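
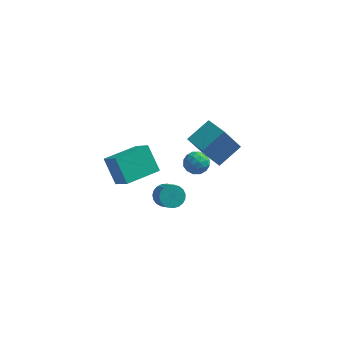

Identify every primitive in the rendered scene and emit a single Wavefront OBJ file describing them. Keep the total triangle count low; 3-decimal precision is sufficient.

v -0.933 -2.4 -1.645
v -0.397 -2.448 -2.076
v 0.11 -3.167 -1.367
v -0.427 -3.12 -0.935
v -0.32 -2.229 -1.909
v 0.187 -2.948 -1.2
v -0.348 -2.039 -1.696
v 0.159 -2.758 -0.987
v -0.478 -1.911 -1.474
v 0.029 -2.63 -0.765
v -0.686 -1.868 -1.281
v -0.18 -2.587 -0.572
v -0.938 -1.917 -1.152
v -0.431 -2.637 -0.443
v -1.188 -2.05 -1.107
v -0.681 -2.769 -0.398
v -1.394 -2.243 -1.156
v -0.888 -2.963 -0.447
v -1.521 -2.464 -1.289
v -1.014 -3.183 -0.58
v -1.546 -2.673 -1.483
v -1.039 -3.392 -0.774
v -1.465 -2.836 -1.706
v -0.959 -3.555 -0.996
v -1.293 -2.923 -1.917
v -0.786 -3.642 -1.208
v -1.058 -2.919 -2.082
v -0.551 -3.638 -1.373
v -0.801 -2.826 -2.171
v -0.294 -3.546 -1.462
v -0.568 -2.66 -2.169
v -0.061 -3.379 -1.46
v 1.511 -0.628 -0.412
v 0.729 -1.14 1.161
v 0.53 0.387 -0.569
v -0.252 -0.126 1.004
v 2.432 0.386 0.376
v 1.65 -0.127 1.949
v 1.451 1.4 0.219
v 0.669 0.888 1.792
v -3.7 -3.929 2.301
v -2.94 -4.675 3.195
v -2.371 -2.571 2.304
v -1.611 -3.317 3.197
v -2.969 -4.643 1.083
v -2.209 -5.389 1.976
v -1.64 -3.285 1.085
v -0.88 -4.031 1.979
v -0.39 3.086 -3.596
v 0.201 2.95 -3.127
v -0.641 1.87 -3.633
v -0.05 1.734 -3.164
v -0.673 2.097 -2.901
v -0.517 2.848 -2.877
v 0.077 1.972 -3.883
v 0.233 2.723 -3.859
v 0.491 2.261 -3.304
v 0.027 2.338 -2.697
v -0.467 2.482 -4.063
v -0.931 2.559 -3.456
v -0.072 3.125 -3.358
v -0.368 1.695 -3.402
v -0.734 1.909 -3.247
v -0.386 1.828 -2.971
v -0.495 3.065 -3.212
v -0.147 2.985 -2.936
v -0.661 2.483 -2.803
v -0.293 1.835 -3.824
v 0.055 1.755 -3.548
v -0.054 2.992 -3.789
v 0.294 2.911 -3.513
v 0.221 2.337 -3.957
v 0.445 2.639 -3.186
v 0.298 1.925 -3.208
v 0.372 2.065 -3.631
v 0.464 2.506 -3.617
v 0.173 2.685 -2.83
v 0.025 1.97 -2.851
v -0.341 2.184 -2.697
v -0.25 2.625 -2.683
v 0.343 2.28 -2.934
v -0.465 2.85 -3.909
v -0.613 2.135 -3.93
v -0.19 2.195 -4.077
v -0.099 2.636 -4.063
v -0.738 2.895 -3.552
v -0.885 2.181 -3.574
v -0.904 2.314 -3.143
v -0.812 2.755 -3.129
v -0.783 2.54 -3.826
f 2 1 5
f 2 5 3
f 3 5 6
f 3 6 4
f 5 1 7
f 5 7 6
f 6 7 8
f 6 8 4
f 7 1 9
f 7 9 8
f 8 9 10
f 8 10 4
f 9 1 11
f 9 11 10
f 10 11 12
f 10 12 4
f 11 1 13
f 11 13 12
f 12 13 14
f 12 14 4
f 13 1 15
f 13 15 14
f 14 15 16
f 14 16 4
f 15 1 17
f 15 17 16
f 16 17 18
f 16 18 4
f 17 1 19
f 17 19 18
f 18 19 20
f 18 20 4
f 19 1 21
f 19 21 20
f 20 21 22
f 20 22 4
f 21 1 23
f 21 23 22
f 22 23 24
f 22 24 4
f 23 1 25
f 23 25 24
f 24 25 26
f 24 26 4
f 25 1 27
f 25 27 26
f 26 27 28
f 26 28 4
f 27 1 29
f 27 29 28
f 28 29 30
f 28 30 4
f 29 1 31
f 29 31 30
f 30 31 32
f 30 32 4
f 31 1 2
f 31 2 32
f 32 2 3
f 32 3 4
f 34 36 33
f 37 34 33
f 33 36 35
f 35 37 33
f 34 40 36
f 38 34 37
f 38 40 34
f 36 40 35
f 39 37 35
f 35 40 39
f 39 38 37
f 40 38 39
f 42 44 41
f 45 42 41
f 41 44 43
f 43 45 41
f 42 48 44
f 46 42 45
f 46 48 42
f 44 48 43
f 47 45 43
f 43 48 47
f 47 46 45
f 48 46 47
f 49 86 65
f 86 60 89
f 65 89 54
f 86 89 65
f 49 65 61
f 65 54 66
f 61 66 50
f 65 66 61
f 49 61 70
f 61 50 71
f 70 71 56
f 61 71 70
f 49 70 82
f 70 56 85
f 82 85 59
f 70 85 82
f 49 82 86
f 82 59 90
f 86 90 60
f 82 90 86
f 50 66 77
f 66 54 80
f 77 80 58
f 66 80 77
f 54 89 67
f 89 60 88
f 67 88 53
f 89 88 67
f 60 90 87
f 90 59 83
f 87 83 51
f 90 83 87
f 59 85 84
f 85 56 72
f 84 72 55
f 85 72 84
f 56 71 76
f 71 50 73
f 76 73 57
f 71 73 76
f 52 78 64
f 78 58 79
f 64 79 53
f 78 79 64
f 52 64 62
f 64 53 63
f 62 63 51
f 64 63 62
f 52 62 69
f 62 51 68
f 69 68 55
f 62 68 69
f 52 69 74
f 69 55 75
f 74 75 57
f 69 75 74
f 52 74 78
f 74 57 81
f 78 81 58
f 74 81 78
f 53 79 67
f 79 58 80
f 67 80 54
f 79 80 67
f 51 63 87
f 63 53 88
f 87 88 60
f 63 88 87
f 55 68 84
f 68 51 83
f 84 83 59
f 68 83 84
f 57 75 76
f 75 55 72
f 76 72 56
f 75 72 76
f 58 81 77
f 81 57 73
f 77 73 50
f 81 73 77



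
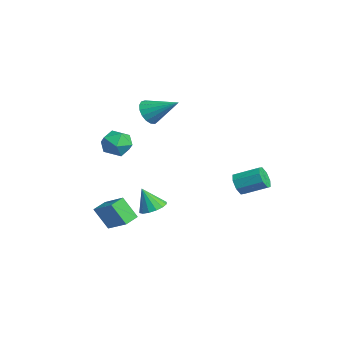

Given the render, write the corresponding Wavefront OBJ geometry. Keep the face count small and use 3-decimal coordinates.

v -3.915 -0.914 2.801
v -3.442 -1.621 3.246
v -2.725 0.574 3.899
v -3.192 -1.542 2.868
v -3.108 -1.32 2.475
v -3.209 -1.004 2.157
v -3.471 -0.668 1.986
v -3.836 -0.388 2.002
v -4.218 -0.229 2.2
v -4.531 -0.227 2.537
v -4.703 -0.382 2.933
v -4.695 -0.659 3.3
v -4.508 -0.995 3.552
v -4.185 -1.312 3.632
v -3.8 -1.538 3.521
v -1.285 -2.796 2.206
v -0.28 -2.894 1.846
v -1.62 -4.426 1.714
v -0.615 -4.524 1.354
v -0.803 -4.451 2.407
v -0.596 -3.443 2.712
v -1.304 -3.877 0.848
v -1.097 -2.869 1.153
v -0.291 -3.562 1.007
v 0.019 -3.917 1.971
v -1.919 -3.403 1.589
v -1.609 -3.758 2.553
v -1.273 -5.02 -3.612
v 0.101 -4.277 -2.697
v -1.867 -4.18 -3.404
v -0.493 -3.437 -2.489
v -0.727 -4.283 -5.031
v 0.647 -3.54 -4.116
v -1.321 -3.443 -4.823
v 0.053 -2.7 -3.908
v 1.49 2.962 -1.324
v 2.122 2.917 -1.844
v 2.803 4.292 -1.137
v 2.17 4.338 -0.616
v 1.651 3.265 -2.068
v 2.332 4.641 -1.361
v 1.085 3.436 -1.857
v 1.766 4.812 -1.15
v 0.757 3.33 -1.333
v 1.437 4.705 -0.626
v 0.857 3.008 -0.803
v 1.538 4.383 -0.096
v 1.328 2.659 -0.579
v 2.009 4.035 0.128
v 1.894 2.488 -0.79
v 2.575 3.864 -0.083
v 2.223 2.595 -1.314
v 2.903 3.97 -0.607
v 0.068 -1.778 -3.257
v 0.843 -2.216 -3.253
v -0.268 -2.362 -1.783
v 0.938 -1.804 -3.068
v 0.799 -1.386 -2.934
v 0.465 -1.073 -2.886
v 0.024 -0.948 -2.938
v -0.405 -1.046 -3.075
v -0.707 -1.34 -3.26
v -0.801 -1.752 -3.445
v -0.663 -2.17 -3.579
v -0.328 -2.484 -3.627
v 0.112 -2.608 -3.575
v 0.541 -2.51 -3.439
f 2 1 4
f 2 4 3
f 4 1 5
f 4 5 3
f 5 1 6
f 5 6 3
f 6 1 7
f 6 7 3
f 7 1 8
f 7 8 3
f 8 1 9
f 8 9 3
f 9 1 10
f 9 10 3
f 10 1 11
f 10 11 3
f 11 1 12
f 11 12 3
f 12 1 13
f 12 13 3
f 13 1 14
f 13 14 3
f 14 1 15
f 14 15 3
f 15 1 2
f 15 2 3
f 16 27 21
f 16 21 17
f 16 17 23
f 16 23 26
f 16 26 27
f 17 21 25
f 21 27 20
f 27 26 18
f 26 23 22
f 23 17 24
f 19 25 20
f 19 20 18
f 19 18 22
f 19 22 24
f 19 24 25
f 20 25 21
f 18 20 27
f 22 18 26
f 24 22 23
f 25 24 17
f 29 31 28
f 32 29 28
f 28 31 30
f 30 32 28
f 29 35 31
f 33 29 32
f 33 35 29
f 31 35 30
f 34 32 30
f 30 35 34
f 34 33 32
f 35 33 34
f 37 36 40
f 37 40 38
f 38 40 41
f 38 41 39
f 40 36 42
f 40 42 41
f 41 42 43
f 41 43 39
f 42 36 44
f 42 44 43
f 43 44 45
f 43 45 39
f 44 36 46
f 44 46 45
f 45 46 47
f 45 47 39
f 46 36 48
f 46 48 47
f 47 48 49
f 47 49 39
f 48 36 50
f 48 50 49
f 49 50 51
f 49 51 39
f 50 36 52
f 50 52 51
f 51 52 53
f 51 53 39
f 52 36 37
f 52 37 53
f 53 37 38
f 53 38 39
f 55 54 57
f 55 57 56
f 57 54 58
f 57 58 56
f 58 54 59
f 58 59 56
f 59 54 60
f 59 60 56
f 60 54 61
f 60 61 56
f 61 54 62
f 61 62 56
f 62 54 63
f 62 63 56
f 63 54 64
f 63 64 56
f 64 54 65
f 64 65 56
f 65 54 66
f 65 66 56
f 66 54 67
f 66 67 56
f 67 54 55
f 67 55 56



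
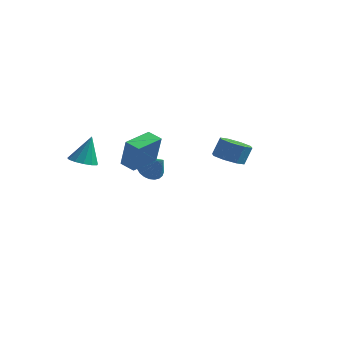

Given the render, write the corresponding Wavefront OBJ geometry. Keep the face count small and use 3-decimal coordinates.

v 3.415 -0.129 2.106
v 4.105 -0.589 2.136
v 4.315 -0.212 3.104
v 3.625 0.249 3.074
v 4.208 -0.013 1.889
v 4.418 0.364 2.857
v 3.846 0.495 1.769
v 4.056 0.873 2.737
v 3.232 0.638 1.847
v 3.442 1.016 2.815
v 2.725 0.332 2.076
v 2.935 0.709 3.044
v 2.622 -0.244 2.323
v 2.832 0.133 3.291
v 2.984 -0.753 2.443
v 3.194 -0.375 3.411
v 3.598 -0.896 2.365
v 3.808 -0.518 3.333
v -2.723 -3.148 1.722
v -2.273 -3.734 1.854
v -2.517 -2.652 3.218
v -2.025 -3.421 1.716
v -1.998 -3.022 1.58
v -2.202 -2.663 1.489
v -2.571 -2.458 1.472
v -2.989 -2.472 1.534
v -3.322 -2.701 1.656
v -3.466 -3.072 1.799
v -3.373 -3.467 1.918
v -3.075 -3.761 1.974
v -2.665 -3.86 1.95
v -3.286 1.001 0.027
v -2.788 0.701 1.689
v -2.992 2.652 0.238
v -2.494 2.352 1.899
v -2.466 0.888 -0.239
v -1.968 0.588 1.422
v -2.172 2.539 -0.029
v -1.674 2.239 1.633
v -3.042 3.368 -1.086
v -2.589 3.058 -1.668
v -2.098 3.112 -0.214
v -2.5 3.357 -1.675
v -2.494 3.658 -1.593
v -2.572 3.915 -1.433
v -2.721 4.089 -1.221
v -2.919 4.153 -0.988
v -3.135 4.097 -0.77
v -3.337 3.931 -0.6
v -3.495 3.679 -0.504
v -3.583 3.38 -0.497
v -3.589 3.079 -0.579
v -3.511 2.822 -0.739
v -3.362 2.648 -0.951
v -3.165 2.584 -1.184
v -2.948 2.639 -1.402
v -2.746 2.806 -1.572
f 2 1 5
f 2 5 3
f 3 5 6
f 3 6 4
f 5 1 7
f 5 7 6
f 6 7 8
f 6 8 4
f 7 1 9
f 7 9 8
f 8 9 10
f 8 10 4
f 9 1 11
f 9 11 10
f 10 11 12
f 10 12 4
f 11 1 13
f 11 13 12
f 12 13 14
f 12 14 4
f 13 1 15
f 13 15 14
f 14 15 16
f 14 16 4
f 15 1 17
f 15 17 16
f 16 17 18
f 16 18 4
f 17 1 2
f 17 2 18
f 18 2 3
f 18 3 4
f 20 19 22
f 20 22 21
f 22 19 23
f 22 23 21
f 23 19 24
f 23 24 21
f 24 19 25
f 24 25 21
f 25 19 26
f 25 26 21
f 26 19 27
f 26 27 21
f 27 19 28
f 27 28 21
f 28 19 29
f 28 29 21
f 29 19 30
f 29 30 21
f 30 19 31
f 30 31 21
f 31 19 20
f 31 20 21
f 33 35 32
f 36 33 32
f 32 35 34
f 34 36 32
f 33 39 35
f 37 33 36
f 37 39 33
f 35 39 34
f 38 36 34
f 34 39 38
f 38 37 36
f 39 37 38
f 41 40 43
f 41 43 42
f 43 40 44
f 43 44 42
f 44 40 45
f 44 45 42
f 45 40 46
f 45 46 42
f 46 40 47
f 46 47 42
f 47 40 48
f 47 48 42
f 48 40 49
f 48 49 42
f 49 40 50
f 49 50 42
f 50 40 51
f 50 51 42
f 51 40 52
f 51 52 42
f 52 40 53
f 52 53 42
f 53 40 54
f 53 54 42
f 54 40 55
f 54 55 42
f 55 40 56
f 55 56 42
f 56 40 57
f 56 57 42
f 57 40 41
f 57 41 42



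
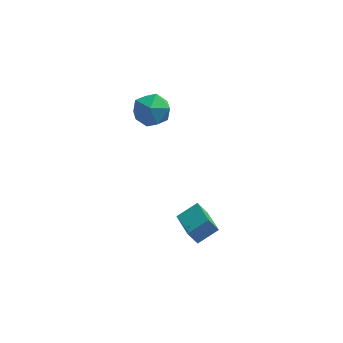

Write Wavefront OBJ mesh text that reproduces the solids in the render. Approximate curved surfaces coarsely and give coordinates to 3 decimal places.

v -0.237 3.834 4.785
v 0.546 3.038 4.197
v -1.546 3.702 3.223
v -0.763 2.906 2.635
v -1.366 2.54 3.682
v -0.557 2.622 4.646
v -0.443 4.118 2.774
v 0.366 4.2 3.738
v 0.418 3.214 2.953
v -0.152 2.238 3.515
v -0.848 4.502 3.905
v -1.418 3.526 4.467
v 1.614 -1.097 -3.43
v 2.801 -0.528 -2.711
v 0.961 0.707 -3.778
v 2.149 1.276 -3.059
v 2.191 -1.076 -4.401
v 3.379 -0.507 -3.682
v 1.539 0.728 -4.749
v 2.726 1.297 -4.03
f 1 12 6
f 1 6 2
f 1 2 8
f 1 8 11
f 1 11 12
f 2 6 10
f 6 12 5
f 12 11 3
f 11 8 7
f 8 2 9
f 4 10 5
f 4 5 3
f 4 3 7
f 4 7 9
f 4 9 10
f 5 10 6
f 3 5 12
f 7 3 11
f 9 7 8
f 10 9 2
f 14 16 13
f 17 14 13
f 13 16 15
f 15 17 13
f 14 20 16
f 18 14 17
f 18 20 14
f 16 20 15
f 19 17 15
f 15 20 19
f 19 18 17
f 20 18 19



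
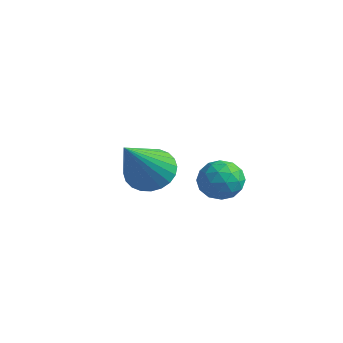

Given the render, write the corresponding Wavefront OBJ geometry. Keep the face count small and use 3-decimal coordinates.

v 3.545 4.386 -1.957
v 3.912 3.927 -2.383
v 2.588 3.713 -2.057
v 2.955 3.254 -2.483
v 3.12 3.306 -1.778
v 3.712 3.722 -1.717
v 2.788 3.918 -2.723
v 3.38 4.334 -2.662
v 3.444 3.638 -2.857
v 3.649 3.26 -2.272
v 2.851 4.38 -2.168
v 3.056 4.002 -1.583
v 3.812 4.216 -2.161
v 2.688 3.424 -2.279
v 2.785 3.455 -1.864
v 3 3.185 -2.115
v 3.695 4.095 -1.77
v 3.91 3.825 -2.02
v 3.445 3.46 -1.664
v 2.59 3.815 -2.42
v 2.805 3.545 -2.67
v 3.5 4.455 -2.325
v 3.715 4.185 -2.576
v 3.055 4.18 -2.776
v 3.753 3.776 -2.69
v 3.191 3.38 -2.749
v 3.093 3.77 -2.89
v 3.44 4.015 -2.854
v 3.874 3.554 -2.347
v 3.312 3.158 -2.405
v 3.409 3.189 -1.991
v 3.756 3.433 -1.955
v 3.599 3.384 -2.625
v 3.188 4.482 -2.035
v 2.626 4.086 -2.093
v 2.744 4.207 -2.485
v 3.091 4.451 -2.449
v 3.309 4.26 -1.691
v 2.747 3.864 -1.75
v 3.06 3.625 -1.586
v 3.407 3.87 -1.55
v 2.901 4.256 -1.815
v 2.869 1.344 -0.87
v 3.498 1.106 -1.225
v 3.251 -0.064 0.75
v 3.605 1.327 -1.058
v 3.601 1.55 -0.863
v 3.485 1.742 -0.669
v 3.275 1.873 -0.506
v 3.004 1.924 -0.397
v 2.712 1.887 -0.361
v 2.444 1.766 -0.402
v 2.241 1.582 -0.515
v 2.133 1.362 -0.681
v 2.138 1.138 -0.876
v 2.253 0.946 -1.071
v 2.463 0.815 -1.234
v 2.734 0.764 -1.342
v 3.026 0.802 -1.378
v 3.294 0.922 -1.337
f 1 38 17
f 38 12 41
f 17 41 6
f 38 41 17
f 1 17 13
f 17 6 18
f 13 18 2
f 17 18 13
f 1 13 22
f 13 2 23
f 22 23 8
f 13 23 22
f 1 22 34
f 22 8 37
f 34 37 11
f 22 37 34
f 1 34 38
f 34 11 42
f 38 42 12
f 34 42 38
f 2 18 29
f 18 6 32
f 29 32 10
f 18 32 29
f 6 41 19
f 41 12 40
f 19 40 5
f 41 40 19
f 12 42 39
f 42 11 35
f 39 35 3
f 42 35 39
f 11 37 36
f 37 8 24
f 36 24 7
f 37 24 36
f 8 23 28
f 23 2 25
f 28 25 9
f 23 25 28
f 4 30 16
f 30 10 31
f 16 31 5
f 30 31 16
f 4 16 14
f 16 5 15
f 14 15 3
f 16 15 14
f 4 14 21
f 14 3 20
f 21 20 7
f 14 20 21
f 4 21 26
f 21 7 27
f 26 27 9
f 21 27 26
f 4 26 30
f 26 9 33
f 30 33 10
f 26 33 30
f 5 31 19
f 31 10 32
f 19 32 6
f 31 32 19
f 3 15 39
f 15 5 40
f 39 40 12
f 15 40 39
f 7 20 36
f 20 3 35
f 36 35 11
f 20 35 36
f 9 27 28
f 27 7 24
f 28 24 8
f 27 24 28
f 10 33 29
f 33 9 25
f 29 25 2
f 33 25 29
f 44 43 46
f 44 46 45
f 46 43 47
f 46 47 45
f 47 43 48
f 47 48 45
f 48 43 49
f 48 49 45
f 49 43 50
f 49 50 45
f 50 43 51
f 50 51 45
f 51 43 52
f 51 52 45
f 52 43 53
f 52 53 45
f 53 43 54
f 53 54 45
f 54 43 55
f 54 55 45
f 55 43 56
f 55 56 45
f 56 43 57
f 56 57 45
f 57 43 58
f 57 58 45
f 58 43 59
f 58 59 45
f 59 43 60
f 59 60 45
f 60 43 44
f 60 44 45



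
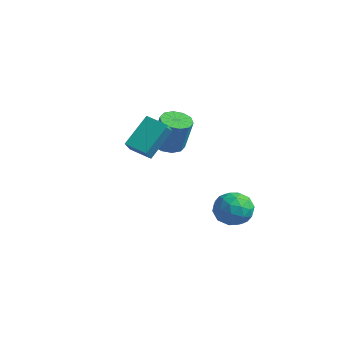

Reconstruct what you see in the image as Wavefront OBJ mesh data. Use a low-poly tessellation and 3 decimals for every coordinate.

v 3.489 2.481 -3.053
v 4.642 2.158 -3.108
v 3.258 1.382 -1.472
v 4.411 1.059 -1.527
v 4.117 2.186 -1.242
v 4.26 2.865 -2.219
v 3.64 0.675 -2.361
v 3.783 1.354 -3.338
v 4.736 1.042 -2.68
v 5.03 1.976 -1.989
v 2.87 1.564 -2.591
v 3.164 2.498 -1.9
v 4.086 2.416 -3.22
v 3.814 1.124 -1.36
v 3.641 1.787 -1.193
v 4.319 1.597 -1.225
v 3.861 2.831 -2.697
v 4.539 2.641 -2.729
v 4.23 2.658 -1.632
v 3.361 0.899 -1.851
v 4.039 0.709 -1.883
v 3.581 1.943 -3.355
v 4.259 1.753 -3.387
v 3.67 0.882 -2.948
v 4.819 1.57 -3
v 4.682 0.924 -2.071
v 4.23 0.699 -2.561
v 4.314 1.098 -3.136
v 4.992 2.119 -2.594
v 4.856 1.473 -1.664
v 4.683 2.135 -1.497
v 4.767 2.534 -2.071
v 5.047 1.463 -2.342
v 3.044 2.067 -2.916
v 2.908 1.421 -1.986
v 3.133 1.006 -2.509
v 3.217 1.405 -3.083
v 3.218 2.616 -2.509
v 3.081 1.97 -1.58
v 3.586 2.442 -1.444
v 3.67 2.841 -2.019
v 2.853 2.077 -2.238
v 0.013 0.65 1.544
v 0.878 0.78 1.26
v 1.552 0.78 3.312
v 0.687 0.65 3.596
v 0.641 1.29 1.338
v 1.314 1.291 3.39
v 0.163 1.556 1.494
v 0.837 1.557 3.547
v -0.372 1.476 1.67
v 0.302 1.476 3.722
v -0.76 1.08 1.797
v -0.086 1.081 3.85
v -0.852 0.52 1.828
v -0.178 0.52 3.88
v -0.614 0.009 1.75
v 0.059 0.01 3.802
v -0.137 -0.257 1.593
v 0.537 -0.256 3.646
v 0.398 -0.176 1.418
v 1.072 -0.176 3.47
v 0.786 0.219 1.29
v 1.46 0.22 3.343
v 2.128 -4.193 3.917
v 2.082 -2.677 5.426
v 1.41 -3.251 2.949
v 1.365 -1.735 4.458
v 3.275 -3.745 3.502
v 3.23 -2.229 5.011
v 2.558 -2.803 2.534
v 2.512 -1.287 4.043
f 1 38 17
f 38 12 41
f 17 41 6
f 38 41 17
f 1 17 13
f 17 6 18
f 13 18 2
f 17 18 13
f 1 13 22
f 13 2 23
f 22 23 8
f 13 23 22
f 1 22 34
f 22 8 37
f 34 37 11
f 22 37 34
f 1 34 38
f 34 11 42
f 38 42 12
f 34 42 38
f 2 18 29
f 18 6 32
f 29 32 10
f 18 32 29
f 6 41 19
f 41 12 40
f 19 40 5
f 41 40 19
f 12 42 39
f 42 11 35
f 39 35 3
f 42 35 39
f 11 37 36
f 37 8 24
f 36 24 7
f 37 24 36
f 8 23 28
f 23 2 25
f 28 25 9
f 23 25 28
f 4 30 16
f 30 10 31
f 16 31 5
f 30 31 16
f 4 16 14
f 16 5 15
f 14 15 3
f 16 15 14
f 4 14 21
f 14 3 20
f 21 20 7
f 14 20 21
f 4 21 26
f 21 7 27
f 26 27 9
f 21 27 26
f 4 26 30
f 26 9 33
f 30 33 10
f 26 33 30
f 5 31 19
f 31 10 32
f 19 32 6
f 31 32 19
f 3 15 39
f 15 5 40
f 39 40 12
f 15 40 39
f 7 20 36
f 20 3 35
f 36 35 11
f 20 35 36
f 9 27 28
f 27 7 24
f 28 24 8
f 27 24 28
f 10 33 29
f 33 9 25
f 29 25 2
f 33 25 29
f 44 43 47
f 44 47 45
f 45 47 48
f 45 48 46
f 47 43 49
f 47 49 48
f 48 49 50
f 48 50 46
f 49 43 51
f 49 51 50
f 50 51 52
f 50 52 46
f 51 43 53
f 51 53 52
f 52 53 54
f 52 54 46
f 53 43 55
f 53 55 54
f 54 55 56
f 54 56 46
f 55 43 57
f 55 57 56
f 56 57 58
f 56 58 46
f 57 43 59
f 57 59 58
f 58 59 60
f 58 60 46
f 59 43 61
f 59 61 60
f 60 61 62
f 60 62 46
f 61 43 63
f 61 63 62
f 62 63 64
f 62 64 46
f 63 43 44
f 63 44 64
f 64 44 45
f 64 45 46
f 66 68 65
f 69 66 65
f 65 68 67
f 67 69 65
f 66 72 68
f 70 66 69
f 70 72 66
f 68 72 67
f 71 69 67
f 67 72 71
f 71 70 69
f 72 70 71



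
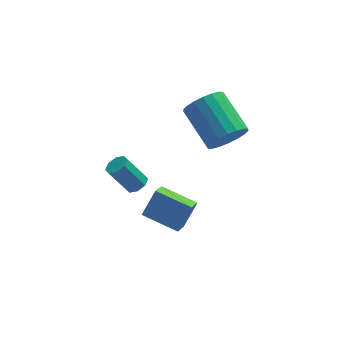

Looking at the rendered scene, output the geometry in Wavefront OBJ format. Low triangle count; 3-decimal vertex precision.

v 1.57 -1.009 2.791
v 2.041 -0.423 2.194
v 1.241 1.256 3.212
v 0.77 0.669 3.809
v 1.667 -0.481 1.996
v 0.867 1.198 3.013
v 1.274 -0.643 1.955
v 0.474 1.036 2.972
v 0.939 -0.878 2.079
v 0.14 0.801 3.097
v 0.73 -1.139 2.345
v -0.07 0.54 3.363
v 0.687 -1.374 2.699
v -0.113 0.305 3.717
v 0.818 -1.537 3.071
v 0.019 0.142 4.089
v 1.099 -1.596 3.388
v 0.299 0.083 4.406
v 1.473 -1.538 3.587
v 0.673 0.141 4.604
v 1.866 -1.376 3.628
v 1.066 0.303 4.645
v 2.2 -1.141 3.503
v 1.401 0.538 4.521
v 2.41 -0.88 3.237
v 1.61 0.799 4.255
v 2.453 -0.645 2.883
v 1.653 1.034 3.901
v 2.321 -0.482 2.511
v 1.522 1.197 3.529
v -2.37 -2.842 2.014
v -2.03 -2.477 2.195
v -2.831 -2.333 3.407
v -3.17 -2.698 3.226
v -2.331 -2.315 1.976
v -3.132 -2.171 3.189
v -2.655 -2.461 1.78
v -3.456 -2.317 2.993
v -2.811 -2.831 1.721
v -3.612 -2.687 2.933
v -2.709 -3.207 1.833
v -3.51 -3.063 3.045
v -2.408 -3.369 2.051
v -3.209 -3.225 3.264
v -2.084 -3.223 2.247
v -2.885 -3.079 3.46
v -1.928 -2.853 2.307
v -2.729 -2.709 3.519
v -1.741 -0.86 -1.821
v -2.08 -1.628 -1.336
v -1.117 -0.424 -0.694
v -1.456 -1.192 -0.209
v -0.344 -1.748 -2.251
v -0.683 -2.516 -1.766
v 0.28 -1.312 -1.124
v -0.059 -2.08 -0.639
f 2 1 5
f 2 5 3
f 3 5 6
f 3 6 4
f 5 1 7
f 5 7 6
f 6 7 8
f 6 8 4
f 7 1 9
f 7 9 8
f 8 9 10
f 8 10 4
f 9 1 11
f 9 11 10
f 10 11 12
f 10 12 4
f 11 1 13
f 11 13 12
f 12 13 14
f 12 14 4
f 13 1 15
f 13 15 14
f 14 15 16
f 14 16 4
f 15 1 17
f 15 17 16
f 16 17 18
f 16 18 4
f 17 1 19
f 17 19 18
f 18 19 20
f 18 20 4
f 19 1 21
f 19 21 20
f 20 21 22
f 20 22 4
f 21 1 23
f 21 23 22
f 22 23 24
f 22 24 4
f 23 1 25
f 23 25 24
f 24 25 26
f 24 26 4
f 25 1 27
f 25 27 26
f 26 27 28
f 26 28 4
f 27 1 29
f 27 29 28
f 28 29 30
f 28 30 4
f 29 1 2
f 29 2 30
f 30 2 3
f 30 3 4
f 32 31 35
f 32 35 33
f 33 35 36
f 33 36 34
f 35 31 37
f 35 37 36
f 36 37 38
f 36 38 34
f 37 31 39
f 37 39 38
f 38 39 40
f 38 40 34
f 39 31 41
f 39 41 40
f 40 41 42
f 40 42 34
f 41 31 43
f 41 43 42
f 42 43 44
f 42 44 34
f 43 31 45
f 43 45 44
f 44 45 46
f 44 46 34
f 45 31 47
f 45 47 46
f 46 47 48
f 46 48 34
f 47 31 32
f 47 32 48
f 48 32 33
f 48 33 34
f 50 52 49
f 53 50 49
f 49 52 51
f 51 53 49
f 50 56 52
f 54 50 53
f 54 56 50
f 52 56 51
f 55 53 51
f 51 56 55
f 55 54 53
f 56 54 55



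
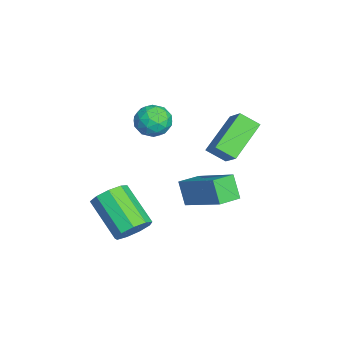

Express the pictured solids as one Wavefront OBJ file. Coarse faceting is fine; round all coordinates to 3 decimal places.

v -1.236 1.949 1.511
v -0.034 3.181 2.469
v -1.868 2.671 1.374
v -0.666 3.904 2.332
v -0.754 2.196 0.588
v 0.448 3.429 1.546
v -1.386 2.919 0.451
v -0.184 4.151 1.409
v 1.389 0.436 0.809
v 1.957 0.041 1.1
v 0.778 -0.871 2.162
v 0.211 -0.476 1.871
v 1.878 0.466 1.377
v 0.7 -0.447 2.439
v 1.571 0.876 1.389
v 0.392 -0.036 2.45
v 1.179 1.081 1.129
v -0 0.169 2.191
v 0.885 0.984 0.72
v -0.294 0.072 1.781
v 0.827 0.631 0.352
v -0.351 -0.282 1.414
v 1.033 0.186 0.198
v -0.146 -0.726 1.26
v 1.405 -0.141 0.33
v 0.226 -1.053 1.392
v 1.77 -0.198 0.686
v 0.591 -1.111 1.748
v -2.398 4.506 3.655
v -2.521 3.781 4.156
v -1.627 4.852 4.343
v -1.749 4.127 4.844
v -1.151 3.633 2.696
v -1.273 2.908 3.197
v -0.379 3.979 3.384
v -0.502 3.254 3.885
v -3.326 1.684 3.362
v -2.959 1.262 2.837
v -3.321 0.718 4.143
v -2.954 0.296 3.618
v -2.593 0.88 3.961
v -2.597 1.477 3.479
v -3.683 0.503 3.501
v -3.687 1.1 3.019
v -3.179 0.532 2.923
v -2.506 0.765 3.208
v -3.774 1.215 3.772
v -3.101 1.448 4.057
v -3.143 1.558 3.031
v -3.137 0.422 3.949
v -2.925 0.766 4.151
v -2.709 0.518 3.842
v -2.93 1.684 3.408
v -2.714 1.436 3.1
v -2.499 1.212 3.761
v -3.566 0.544 3.88
v -3.35 0.296 3.572
v -3.571 1.462 3.138
v -3.355 1.214 2.829
v -3.781 0.768 3.219
v -3.056 0.88 2.773
v -3.053 0.313 3.232
v -3.482 0.434 3.163
v -3.484 0.785 2.88
v -2.66 1.018 2.94
v -2.657 0.45 3.399
v -2.446 0.793 3.601
v -2.448 1.144 3.318
v -2.79 0.588 2.991
v -3.623 1.53 3.581
v -3.62 0.962 4.04
v -3.832 0.836 3.662
v -3.834 1.187 3.379
v -3.227 1.667 3.748
v -3.224 1.1 4.207
v -2.796 1.195 4.1
v -2.798 1.546 3.817
v -3.49 1.392 3.989
f 2 4 1
f 5 2 1
f 1 4 3
f 3 5 1
f 2 8 4
f 6 2 5
f 6 8 2
f 4 8 3
f 7 5 3
f 3 8 7
f 7 6 5
f 8 6 7
f 10 9 13
f 10 13 11
f 11 13 14
f 11 14 12
f 13 9 15
f 13 15 14
f 14 15 16
f 14 16 12
f 15 9 17
f 15 17 16
f 16 17 18
f 16 18 12
f 17 9 19
f 17 19 18
f 18 19 20
f 18 20 12
f 19 9 21
f 19 21 20
f 20 21 22
f 20 22 12
f 21 9 23
f 21 23 22
f 22 23 24
f 22 24 12
f 23 9 25
f 23 25 24
f 24 25 26
f 24 26 12
f 25 9 27
f 25 27 26
f 26 27 28
f 26 28 12
f 27 9 10
f 27 10 28
f 28 10 11
f 28 11 12
f 30 32 29
f 33 30 29
f 29 32 31
f 31 33 29
f 30 36 32
f 34 30 33
f 34 36 30
f 32 36 31
f 35 33 31
f 31 36 35
f 35 34 33
f 36 34 35
f 37 74 53
f 74 48 77
f 53 77 42
f 74 77 53
f 37 53 49
f 53 42 54
f 49 54 38
f 53 54 49
f 37 49 58
f 49 38 59
f 58 59 44
f 49 59 58
f 37 58 70
f 58 44 73
f 70 73 47
f 58 73 70
f 37 70 74
f 70 47 78
f 74 78 48
f 70 78 74
f 38 54 65
f 54 42 68
f 65 68 46
f 54 68 65
f 42 77 55
f 77 48 76
f 55 76 41
f 77 76 55
f 48 78 75
f 78 47 71
f 75 71 39
f 78 71 75
f 47 73 72
f 73 44 60
f 72 60 43
f 73 60 72
f 44 59 64
f 59 38 61
f 64 61 45
f 59 61 64
f 40 66 52
f 66 46 67
f 52 67 41
f 66 67 52
f 40 52 50
f 52 41 51
f 50 51 39
f 52 51 50
f 40 50 57
f 50 39 56
f 57 56 43
f 50 56 57
f 40 57 62
f 57 43 63
f 62 63 45
f 57 63 62
f 40 62 66
f 62 45 69
f 66 69 46
f 62 69 66
f 41 67 55
f 67 46 68
f 55 68 42
f 67 68 55
f 39 51 75
f 51 41 76
f 75 76 48
f 51 76 75
f 43 56 72
f 56 39 71
f 72 71 47
f 56 71 72
f 45 63 64
f 63 43 60
f 64 60 44
f 63 60 64
f 46 69 65
f 69 45 61
f 65 61 38
f 69 61 65



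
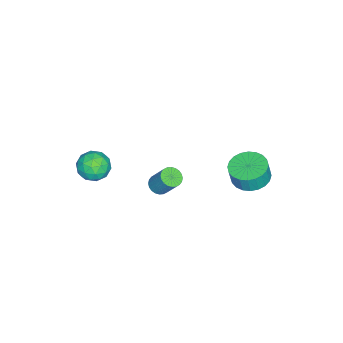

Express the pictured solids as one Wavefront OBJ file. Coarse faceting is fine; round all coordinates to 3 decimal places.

v -2.787 3.225 -0.268
v -1.966 3.939 -0.329
v -1.772 3.809 0.767
v -2.593 3.095 0.828
v -2.293 4.196 -0.24
v -2.099 4.066 0.855
v -2.696 4.305 -0.156
v -2.501 4.175 0.94
v -3.112 4.25 -0.088
v -2.917 4.12 1.007
v -3.479 4.039 -0.048
v -3.284 3.908 1.047
v -3.74 3.703 -0.042
v -3.546 3.573 1.054
v -3.857 3.295 -0.069
v -3.662 3.165 1.026
v -3.81 2.876 -0.127
v -3.616 2.746 0.968
v -3.608 2.511 -0.207
v -3.414 2.381 0.889
v -3.281 2.254 -0.295
v -3.087 2.124 0.8
v -2.879 2.145 -0.38
v -2.684 2.015 0.716
v -2.463 2.2 -0.447
v -2.268 2.07 0.648
v -2.096 2.412 -0.487
v -1.901 2.281 0.608
v -1.834 2.747 -0.494
v -1.64 2.617 0.602
v -1.718 3.155 -0.466
v -1.523 3.025 0.629
v -1.764 3.574 -0.408
v -1.57 3.444 0.687
v 0.692 -0.599 0.961
v 1.294 -0.579 0.813
v 1.589 0.24 2.132
v 0.988 0.219 2.279
v 1.213 -0.378 0.707
v 1.508 0.441 2.025
v 1.052 -0.21 0.639
v 1.347 0.609 1.957
v 0.836 -0.102 0.62
v 1.132 0.717 1.938
v 0.599 -0.07 0.653
v 0.894 0.749 1.971
v 0.376 -0.118 0.732
v 0.671 0.701 2.051
v 0.201 -0.239 0.847
v 0.496 0.58 2.166
v 0.101 -0.416 0.979
v 0.396 0.403 2.298
v 0.091 -0.62 1.108
v 0.386 0.199 2.427
v 0.172 -0.821 1.215
v 0.467 -0.002 2.533
v 0.333 -0.989 1.283
v 0.628 -0.17 2.601
v 0.548 -1.097 1.302
v 0.844 -0.278 2.62
v 0.786 -1.129 1.269
v 1.081 -0.31 2.587
v 1.009 -1.081 1.189
v 1.304 -0.262 2.508
v 1.184 -0.96 1.074
v 1.479 -0.141 2.393
v 1.284 -0.783 0.942
v 1.579 0.036 2.261
v 2.338 -2.709 3.553
v 3.038 -3.352 3.73
v 1.702 -3.688 2.51
v 2.402 -4.331 2.687
v 1.737 -4.142 3.363
v 2.13 -3.537 4.008
v 2.61 -3.503 2.232
v 3.003 -2.898 2.877
v 3.206 -3.843 2.914
v 2.667 -4.238 3.613
v 2.073 -2.802 2.627
v 1.534 -3.197 3.326
v 2.743 -2.945 3.733
v 1.997 -4.095 2.507
v 1.605 -3.984 2.904
v 2.017 -4.362 3.008
v 2.21 -3.053 3.897
v 2.621 -3.432 4.001
v 1.857 -3.896 3.785
v 2.119 -3.608 2.239
v 2.53 -3.987 2.343
v 2.723 -2.678 3.232
v 3.135 -3.056 3.336
v 2.883 -3.144 2.455
v 3.254 -3.611 3.357
v 2.881 -4.187 2.744
v 3.003 -3.7 2.477
v 3.234 -3.344 2.856
v 2.937 -3.843 3.768
v 2.564 -4.419 3.155
v 2.173 -4.308 3.553
v 2.403 -3.952 3.932
v 3.036 -4.132 3.288
v 2.176 -2.621 3.085
v 1.803 -3.197 2.472
v 2.337 -3.088 2.308
v 2.567 -2.732 2.687
v 1.859 -2.853 3.496
v 1.486 -3.429 2.883
v 1.506 -3.696 3.384
v 1.737 -3.34 3.763
v 1.704 -2.908 2.952
f 2 1 5
f 2 5 3
f 3 5 6
f 3 6 4
f 5 1 7
f 5 7 6
f 6 7 8
f 6 8 4
f 7 1 9
f 7 9 8
f 8 9 10
f 8 10 4
f 9 1 11
f 9 11 10
f 10 11 12
f 10 12 4
f 11 1 13
f 11 13 12
f 12 13 14
f 12 14 4
f 13 1 15
f 13 15 14
f 14 15 16
f 14 16 4
f 15 1 17
f 15 17 16
f 16 17 18
f 16 18 4
f 17 1 19
f 17 19 18
f 18 19 20
f 18 20 4
f 19 1 21
f 19 21 20
f 20 21 22
f 20 22 4
f 21 1 23
f 21 23 22
f 22 23 24
f 22 24 4
f 23 1 25
f 23 25 24
f 24 25 26
f 24 26 4
f 25 1 27
f 25 27 26
f 26 27 28
f 26 28 4
f 27 1 29
f 27 29 28
f 28 29 30
f 28 30 4
f 29 1 31
f 29 31 30
f 30 31 32
f 30 32 4
f 31 1 33
f 31 33 32
f 32 33 34
f 32 34 4
f 33 1 2
f 33 2 34
f 34 2 3
f 34 3 4
f 36 35 39
f 36 39 37
f 37 39 40
f 37 40 38
f 39 35 41
f 39 41 40
f 40 41 42
f 40 42 38
f 41 35 43
f 41 43 42
f 42 43 44
f 42 44 38
f 43 35 45
f 43 45 44
f 44 45 46
f 44 46 38
f 45 35 47
f 45 47 46
f 46 47 48
f 46 48 38
f 47 35 49
f 47 49 48
f 48 49 50
f 48 50 38
f 49 35 51
f 49 51 50
f 50 51 52
f 50 52 38
f 51 35 53
f 51 53 52
f 52 53 54
f 52 54 38
f 53 35 55
f 53 55 54
f 54 55 56
f 54 56 38
f 55 35 57
f 55 57 56
f 56 57 58
f 56 58 38
f 57 35 59
f 57 59 58
f 58 59 60
f 58 60 38
f 59 35 61
f 59 61 60
f 60 61 62
f 60 62 38
f 61 35 63
f 61 63 62
f 62 63 64
f 62 64 38
f 63 35 65
f 63 65 64
f 64 65 66
f 64 66 38
f 65 35 67
f 65 67 66
f 66 67 68
f 66 68 38
f 67 35 36
f 67 36 68
f 68 36 37
f 68 37 38
f 69 106 85
f 106 80 109
f 85 109 74
f 106 109 85
f 69 85 81
f 85 74 86
f 81 86 70
f 85 86 81
f 69 81 90
f 81 70 91
f 90 91 76
f 81 91 90
f 69 90 102
f 90 76 105
f 102 105 79
f 90 105 102
f 69 102 106
f 102 79 110
f 106 110 80
f 102 110 106
f 70 86 97
f 86 74 100
f 97 100 78
f 86 100 97
f 74 109 87
f 109 80 108
f 87 108 73
f 109 108 87
f 80 110 107
f 110 79 103
f 107 103 71
f 110 103 107
f 79 105 104
f 105 76 92
f 104 92 75
f 105 92 104
f 76 91 96
f 91 70 93
f 96 93 77
f 91 93 96
f 72 98 84
f 98 78 99
f 84 99 73
f 98 99 84
f 72 84 82
f 84 73 83
f 82 83 71
f 84 83 82
f 72 82 89
f 82 71 88
f 89 88 75
f 82 88 89
f 72 89 94
f 89 75 95
f 94 95 77
f 89 95 94
f 72 94 98
f 94 77 101
f 98 101 78
f 94 101 98
f 73 99 87
f 99 78 100
f 87 100 74
f 99 100 87
f 71 83 107
f 83 73 108
f 107 108 80
f 83 108 107
f 75 88 104
f 88 71 103
f 104 103 79
f 88 103 104
f 77 95 96
f 95 75 92
f 96 92 76
f 95 92 96
f 78 101 97
f 101 77 93
f 97 93 70
f 101 93 97



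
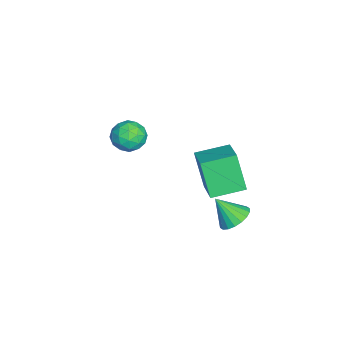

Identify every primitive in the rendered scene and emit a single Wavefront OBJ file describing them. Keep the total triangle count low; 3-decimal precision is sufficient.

v 0.347 2.131 -1.647
v 1.241 1.88 -1.695
v 0.133 1.129 -0.393
v 1.25 2.203 -1.436
v 1.079 2.512 -1.219
v 0.764 2.745 -1.087
v 0.366 2.856 -1.065
v -0.036 2.824 -1.16
v -0.362 2.654 -1.35
v -0.547 2.381 -1.6
v -0.556 2.059 -1.859
v -0.385 1.75 -2.076
v -0.07 1.517 -2.208
v 0.328 1.406 -2.23
v 0.73 1.438 -2.135
v 1.056 1.607 -1.945
v 2.245 0.754 2.558
v 1.558 0.202 4.464
v 1.675 2.397 2.829
v 0.988 1.844 4.735
v 3.852 1.196 3.265
v 3.165 0.643 5.171
v 3.282 2.838 3.536
v 2.595 2.286 5.442
v -3.64 -3.179 0.104
v -2.738 -3.037 0.534
v -4.082 -4.143 1.346
v -3.18 -4.001 1.776
v -3.84 -3.239 1.723
v -3.567 -2.643 0.956
v -3.253 -4.537 0.924
v -2.98 -3.941 0.157
v -2.499 -3.876 1.042
v -2.862 -3.074 1.536
v -3.958 -4.106 0.344
v -4.321 -3.304 0.838
v -3.15 -3.023 0.21
v -3.67 -4.157 1.67
v -4.057 -3.709 1.639
v -3.527 -3.625 1.892
v -3.637 -2.792 0.458
v -3.107 -2.708 0.711
v -3.754 -2.827 1.41
v -3.713 -4.472 1.169
v -3.183 -4.388 1.422
v -3.293 -3.555 -0.012
v -2.763 -3.471 0.241
v -3.066 -4.353 0.47
v -2.48 -3.433 0.761
v -2.74 -4 1.491
v -2.783 -4.315 0.99
v -2.622 -3.965 0.539
v -2.693 -2.962 1.052
v -2.952 -3.528 1.782
v -3.34 -3.08 1.751
v -3.18 -2.73 1.299
v -2.552 -3.455 1.35
v -3.868 -3.652 0.098
v -4.127 -4.218 0.828
v -3.64 -4.45 0.581
v -3.48 -4.1 0.129
v -4.08 -3.18 0.389
v -4.34 -3.747 1.119
v -4.198 -3.215 1.341
v -4.037 -2.865 0.89
v -4.268 -3.725 0.53
f 2 1 4
f 2 4 3
f 4 1 5
f 4 5 3
f 5 1 6
f 5 6 3
f 6 1 7
f 6 7 3
f 7 1 8
f 7 8 3
f 8 1 9
f 8 9 3
f 9 1 10
f 9 10 3
f 10 1 11
f 10 11 3
f 11 1 12
f 11 12 3
f 12 1 13
f 12 13 3
f 13 1 14
f 13 14 3
f 14 1 15
f 14 15 3
f 15 1 16
f 15 16 3
f 16 1 2
f 16 2 3
f 18 20 17
f 21 18 17
f 17 20 19
f 19 21 17
f 18 24 20
f 22 18 21
f 22 24 18
f 20 24 19
f 23 21 19
f 19 24 23
f 23 22 21
f 24 22 23
f 25 62 41
f 62 36 65
f 41 65 30
f 62 65 41
f 25 41 37
f 41 30 42
f 37 42 26
f 41 42 37
f 25 37 46
f 37 26 47
f 46 47 32
f 37 47 46
f 25 46 58
f 46 32 61
f 58 61 35
f 46 61 58
f 25 58 62
f 58 35 66
f 62 66 36
f 58 66 62
f 26 42 53
f 42 30 56
f 53 56 34
f 42 56 53
f 30 65 43
f 65 36 64
f 43 64 29
f 65 64 43
f 36 66 63
f 66 35 59
f 63 59 27
f 66 59 63
f 35 61 60
f 61 32 48
f 60 48 31
f 61 48 60
f 32 47 52
f 47 26 49
f 52 49 33
f 47 49 52
f 28 54 40
f 54 34 55
f 40 55 29
f 54 55 40
f 28 40 38
f 40 29 39
f 38 39 27
f 40 39 38
f 28 38 45
f 38 27 44
f 45 44 31
f 38 44 45
f 28 45 50
f 45 31 51
f 50 51 33
f 45 51 50
f 28 50 54
f 50 33 57
f 54 57 34
f 50 57 54
f 29 55 43
f 55 34 56
f 43 56 30
f 55 56 43
f 27 39 63
f 39 29 64
f 63 64 36
f 39 64 63
f 31 44 60
f 44 27 59
f 60 59 35
f 44 59 60
f 33 51 52
f 51 31 48
f 52 48 32
f 51 48 52
f 34 57 53
f 57 33 49
f 53 49 26
f 57 49 53



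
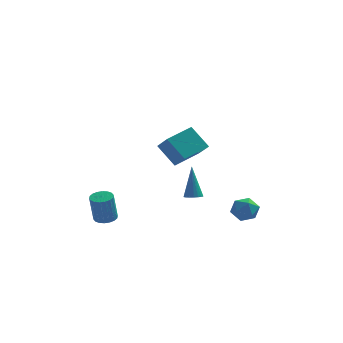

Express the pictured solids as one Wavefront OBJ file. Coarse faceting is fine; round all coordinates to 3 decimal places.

v 1.021 2.916 -4.896
v 1.437 3.29 -5.003
v 0.899 3.644 -2.824
v 1.228 3.421 -5.061
v 0.977 3.451 -5.087
v 0.735 3.376 -5.075
v 0.55 3.209 -5.027
v 0.458 2.985 -4.953
v 0.477 2.746 -4.868
v 0.604 2.542 -4.789
v 0.814 2.411 -4.731
v 1.064 2.381 -4.706
v 1.306 2.456 -4.718
v 1.492 2.622 -4.766
v 1.584 2.847 -4.839
v 1.564 3.085 -4.924
v 0.697 -3.254 0.917
v -0.259 -2.647 2.103
v 0.137 -2.281 -0.033
v -0.82 -1.675 1.153
v 1.96 -2.105 1.347
v 1.003 -1.499 2.533
v 1.399 -1.133 0.397
v 0.443 -0.526 1.583
v -3.664 -1.717 -4.36
v -3.153 -2.15 -4.37
v -3.345 -2.416 -2.63
v -3.856 -1.983 -2.62
v -3.018 -1.889 -4.315
v -3.21 -2.156 -2.576
v -3.012 -1.595 -4.269
v -3.203 -1.862 -2.53
v -3.134 -1.325 -4.241
v -3.326 -1.591 -2.502
v -3.361 -1.132 -4.237
v -3.553 -1.398 -2.497
v -3.649 -1.055 -4.257
v -3.841 -1.321 -2.517
v -3.939 -1.109 -4.297
v -4.131 -1.376 -2.558
v -4.175 -1.284 -4.35
v -4.367 -1.55 -2.61
v -4.31 -1.544 -4.404
v -4.502 -1.811 -2.665
v -4.317 -1.838 -4.45
v -4.508 -2.105 -2.711
v -4.194 -2.109 -4.478
v -4.386 -2.375 -2.739
v -3.967 -2.302 -4.483
v -4.159 -2.568 -2.743
v -3.679 -2.379 -4.463
v -3.871 -2.645 -2.723
v -3.389 -2.324 -4.422
v -3.581 -2.591 -2.683
v 3.558 -0.377 -3.803
v 4.404 -0.439 -4.051
v 3.476 -1.801 -3.729
v 4.322 -1.863 -3.977
v 4.117 -1.536 -3.182
v 4.168 -0.656 -3.228
v 3.712 -1.584 -4.552
v 3.763 -0.704 -4.598
v 4.499 -1.185 -4.514
v 4.749 -1.155 -3.667
v 3.131 -1.085 -4.113
v 3.381 -1.055 -3.266
f 2 1 4
f 2 4 3
f 4 1 5
f 4 5 3
f 5 1 6
f 5 6 3
f 6 1 7
f 6 7 3
f 7 1 8
f 7 8 3
f 8 1 9
f 8 9 3
f 9 1 10
f 9 10 3
f 10 1 11
f 10 11 3
f 11 1 12
f 11 12 3
f 12 1 13
f 12 13 3
f 13 1 14
f 13 14 3
f 14 1 15
f 14 15 3
f 15 1 16
f 15 16 3
f 16 1 2
f 16 2 3
f 18 20 17
f 21 18 17
f 17 20 19
f 19 21 17
f 18 24 20
f 22 18 21
f 22 24 18
f 20 24 19
f 23 21 19
f 19 24 23
f 23 22 21
f 24 22 23
f 26 25 29
f 26 29 27
f 27 29 30
f 27 30 28
f 29 25 31
f 29 31 30
f 30 31 32
f 30 32 28
f 31 25 33
f 31 33 32
f 32 33 34
f 32 34 28
f 33 25 35
f 33 35 34
f 34 35 36
f 34 36 28
f 35 25 37
f 35 37 36
f 36 37 38
f 36 38 28
f 37 25 39
f 37 39 38
f 38 39 40
f 38 40 28
f 39 25 41
f 39 41 40
f 40 41 42
f 40 42 28
f 41 25 43
f 41 43 42
f 42 43 44
f 42 44 28
f 43 25 45
f 43 45 44
f 44 45 46
f 44 46 28
f 45 25 47
f 45 47 46
f 46 47 48
f 46 48 28
f 47 25 49
f 47 49 48
f 48 49 50
f 48 50 28
f 49 25 51
f 49 51 50
f 50 51 52
f 50 52 28
f 51 25 53
f 51 53 52
f 52 53 54
f 52 54 28
f 53 25 26
f 53 26 54
f 54 26 27
f 54 27 28
f 55 66 60
f 55 60 56
f 55 56 62
f 55 62 65
f 55 65 66
f 56 60 64
f 60 66 59
f 66 65 57
f 65 62 61
f 62 56 63
f 58 64 59
f 58 59 57
f 58 57 61
f 58 61 63
f 58 63 64
f 59 64 60
f 57 59 66
f 61 57 65
f 63 61 62
f 64 63 56



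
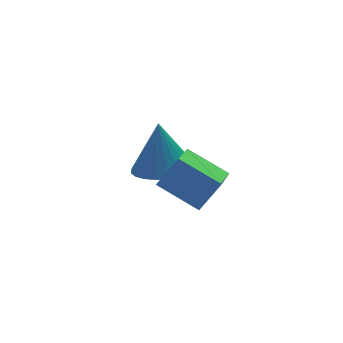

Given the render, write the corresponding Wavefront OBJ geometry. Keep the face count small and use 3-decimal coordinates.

v -3.114 -0.681 3.432
v -4.015 -1.771 4.137
v -2.479 -0.706 4.204
v -3.38 -1.796 4.909
v -2.42 -1.644 2.831
v -3.321 -2.734 3.536
v -1.785 -1.669 3.603
v -2.686 -2.759 4.308
v -2.352 0.767 2.316
v -1.76 1.404 2.085
v -2.248 1.233 3.864
v -2.063 1.578 2.053
v -2.41 1.629 2.061
v -2.749 1.548 2.108
v -3.027 1.349 2.187
v -3.203 1.061 2.285
v -3.249 0.728 2.388
v -3.158 0.402 2.48
v -2.945 0.131 2.547
v -2.642 -0.043 2.579
v -2.294 -0.094 2.571
v -1.956 -0.013 2.524
v -1.678 0.186 2.445
v -1.502 0.474 2.347
v -1.456 0.806 2.244
v -1.547 1.133 2.152
f 2 4 1
f 5 2 1
f 1 4 3
f 3 5 1
f 2 8 4
f 6 2 5
f 6 8 2
f 4 8 3
f 7 5 3
f 3 8 7
f 7 6 5
f 8 6 7
f 10 9 12
f 10 12 11
f 12 9 13
f 12 13 11
f 13 9 14
f 13 14 11
f 14 9 15
f 14 15 11
f 15 9 16
f 15 16 11
f 16 9 17
f 16 17 11
f 17 9 18
f 17 18 11
f 18 9 19
f 18 19 11
f 19 9 20
f 19 20 11
f 20 9 21
f 20 21 11
f 21 9 22
f 21 22 11
f 22 9 23
f 22 23 11
f 23 9 24
f 23 24 11
f 24 9 25
f 24 25 11
f 25 9 26
f 25 26 11
f 26 9 10
f 26 10 11



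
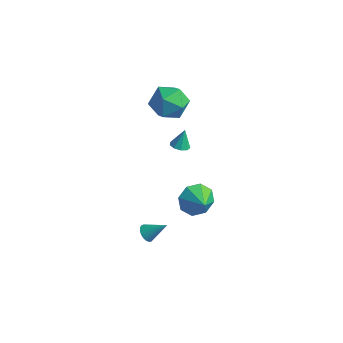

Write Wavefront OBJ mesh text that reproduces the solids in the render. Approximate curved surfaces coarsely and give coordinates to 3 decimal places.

v -1.431 1.886 0.336
v -1.056 1.472 0.491
v -1.409 2.314 1.424
v -0.859 1.791 0.361
v -0.93 2.155 0.22
v -1.235 2.393 0.133
v -1.632 2.394 0.14
v -1.935 2.157 0.239
v -2.001 1.793 0.383
v -1.801 1.473 0.505
v -1.428 1.346 0.548
v -3.217 3.804 1.38
v -2.309 3.978 2.208
v -3.851 2.202 2.412
v -2.943 2.376 3.24
v -3.882 3.184 3.17
v -3.49 4.174 2.533
v -2.67 2.006 2.087
v -2.278 2.996 1.45
v -1.971 2.867 2.645
v -2.72 3.594 3.314
v -3.44 2.586 1.306
v -4.189 3.313 1.975
v 1.013 -4.235 -0.69
v 1.371 -4.182 -1.104
v 1.927 -3.685 0.17
v 1.259 -3.982 -1.112
v 1.104 -3.827 -1.047
v 0.933 -3.742 -0.921
v 0.777 -3.743 -0.754
v 0.661 -3.828 -0.576
v 0.606 -3.984 -0.418
v 0.622 -4.184 -0.307
v 0.705 -4.392 -0.262
v 0.842 -4.573 -0.291
v 1.008 -4.696 -0.389
v 1.175 -4.739 -0.539
v 1.314 -4.695 -0.715
v 1.401 -4.571 -0.887
v 1.422 -4.39 -1.025
v 3.144 -2.82 2.504
v 3.773 -2.133 2.14
v 4.076 -3.36 3.096
v 3.468 -1.925 2.81
v 2.974 -2.241 3.302
v 2.578 -2.896 3.326
v 2.514 -3.506 2.869
v 2.819 -3.714 2.198
v 3.314 -3.399 1.707
v 3.709 -2.744 1.683
f 2 1 4
f 2 4 3
f 4 1 5
f 4 5 3
f 5 1 6
f 5 6 3
f 6 1 7
f 6 7 3
f 7 1 8
f 7 8 3
f 8 1 9
f 8 9 3
f 9 1 10
f 9 10 3
f 10 1 11
f 10 11 3
f 11 1 2
f 11 2 3
f 12 23 17
f 12 17 13
f 12 13 19
f 12 19 22
f 12 22 23
f 13 17 21
f 17 23 16
f 23 22 14
f 22 19 18
f 19 13 20
f 15 21 16
f 15 16 14
f 15 14 18
f 15 18 20
f 15 20 21
f 16 21 17
f 14 16 23
f 18 14 22
f 20 18 19
f 21 20 13
f 25 24 27
f 25 27 26
f 27 24 28
f 27 28 26
f 28 24 29
f 28 29 26
f 29 24 30
f 29 30 26
f 30 24 31
f 30 31 26
f 31 24 32
f 31 32 26
f 32 24 33
f 32 33 26
f 33 24 34
f 33 34 26
f 34 24 35
f 34 35 26
f 35 24 36
f 35 36 26
f 36 24 37
f 36 37 26
f 37 24 38
f 37 38 26
f 38 24 39
f 38 39 26
f 39 24 40
f 39 40 26
f 40 24 25
f 40 25 26
f 42 41 44
f 42 44 43
f 44 41 45
f 44 45 43
f 45 41 46
f 45 46 43
f 46 41 47
f 46 47 43
f 47 41 48
f 47 48 43
f 48 41 49
f 48 49 43
f 49 41 50
f 49 50 43
f 50 41 42
f 50 42 43



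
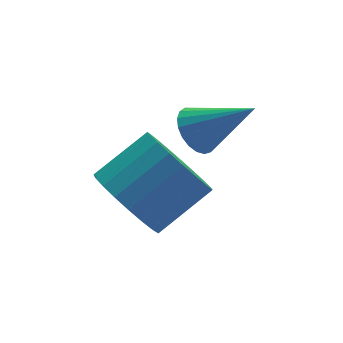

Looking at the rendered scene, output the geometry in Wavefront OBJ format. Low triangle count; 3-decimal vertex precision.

v -3.007 -4.011 -3.844
v -2.484 -4.575 -4.544
v -1.13 -4.373 -3.697
v -1.653 -3.809 -2.996
v -2.444 -4.174 -4.703
v -1.091 -3.972 -3.856
v -2.502 -3.746 -4.713
v -1.148 -3.544 -3.866
v -2.647 -3.363 -4.573
v -1.293 -3.161 -3.726
v -2.854 -3.093 -4.307
v -1.5 -2.891 -3.46
v -3.087 -2.981 -3.961
v -1.734 -2.779 -3.113
v -3.307 -3.047 -3.594
v -1.953 -2.845 -2.747
v -3.475 -3.28 -3.271
v -2.121 -3.078 -2.423
v -3.562 -3.639 -3.046
v -2.208 -3.437 -2.199
v -3.553 -4.063 -2.96
v -2.199 -3.861 -2.112
v -3.449 -4.478 -3.026
v -2.095 -4.276 -2.179
v -3.269 -4.812 -3.234
v -1.915 -4.61 -2.386
v -3.044 -5.007 -3.547
v -1.69 -4.805 -2.7
v -2.812 -5.03 -3.912
v -1.459 -4.828 -3.064
v -2.614 -4.877 -4.264
v -1.26 -4.675 -3.417
v -0.935 -3.06 -2.797
v -0.469 -2.613 -2.931
v 0.115 -3.84 -1.743
v -0.598 -2.498 -2.717
v -0.785 -2.481 -2.518
v -0.998 -2.564 -2.366
v -1.201 -2.732 -2.289
v -1.357 -2.957 -2.299
v -1.441 -3.2 -2.396
v -1.437 -3.419 -2.562
v -1.347 -3.575 -2.768
v -1.185 -3.643 -2.98
v -0.98 -3.609 -3.159
v -0.768 -3.481 -3.276
v -0.584 -3.28 -3.31
v -0.461 -3.04 -3.255
v -0.421 -2.805 -3.121
f 2 1 5
f 2 5 3
f 3 5 6
f 3 6 4
f 5 1 7
f 5 7 6
f 6 7 8
f 6 8 4
f 7 1 9
f 7 9 8
f 8 9 10
f 8 10 4
f 9 1 11
f 9 11 10
f 10 11 12
f 10 12 4
f 11 1 13
f 11 13 12
f 12 13 14
f 12 14 4
f 13 1 15
f 13 15 14
f 14 15 16
f 14 16 4
f 15 1 17
f 15 17 16
f 16 17 18
f 16 18 4
f 17 1 19
f 17 19 18
f 18 19 20
f 18 20 4
f 19 1 21
f 19 21 20
f 20 21 22
f 20 22 4
f 21 1 23
f 21 23 22
f 22 23 24
f 22 24 4
f 23 1 25
f 23 25 24
f 24 25 26
f 24 26 4
f 25 1 27
f 25 27 26
f 26 27 28
f 26 28 4
f 27 1 29
f 27 29 28
f 28 29 30
f 28 30 4
f 29 1 31
f 29 31 30
f 30 31 32
f 30 32 4
f 31 1 2
f 31 2 32
f 32 2 3
f 32 3 4
f 34 33 36
f 34 36 35
f 36 33 37
f 36 37 35
f 37 33 38
f 37 38 35
f 38 33 39
f 38 39 35
f 39 33 40
f 39 40 35
f 40 33 41
f 40 41 35
f 41 33 42
f 41 42 35
f 42 33 43
f 42 43 35
f 43 33 44
f 43 44 35
f 44 33 45
f 44 45 35
f 45 33 46
f 45 46 35
f 46 33 47
f 46 47 35
f 47 33 48
f 47 48 35
f 48 33 49
f 48 49 35
f 49 33 34
f 49 34 35



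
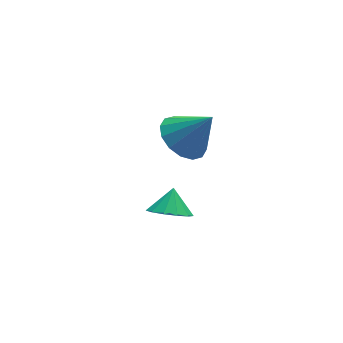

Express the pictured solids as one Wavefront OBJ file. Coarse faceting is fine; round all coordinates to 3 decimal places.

v 1.864 3.149 2.196
v 2.667 3.789 1.892
v 2.796 2.651 3.604
v 2.347 4.104 2.216
v 1.897 4.164 2.534
v 1.439 3.952 2.762
v 1.095 3.525 2.838
v 0.957 2.997 2.742
v 1.062 2.51 2.5
v 1.382 2.194 2.176
v 1.832 2.135 1.858
v 2.29 2.347 1.63
v 2.634 2.774 1.554
v 2.772 3.302 1.65
v 1.186 2.809 -1.967
v 1.676 2.109 -1.652
v 1.594 3.451 -1.173
v 1.97 2.348 -1.997
v 2.016 2.734 -2.333
v 1.798 3.143 -2.552
v 1.386 3.446 -2.585
v 0.91 3.547 -2.423
v 0.522 3.413 -2.115
v 0.345 3.088 -1.761
v 0.435 2.674 -1.472
v 0.763 2.303 -1.34
v 1.226 2.092 -1.407
f 2 1 4
f 2 4 3
f 4 1 5
f 4 5 3
f 5 1 6
f 5 6 3
f 6 1 7
f 6 7 3
f 7 1 8
f 7 8 3
f 8 1 9
f 8 9 3
f 9 1 10
f 9 10 3
f 10 1 11
f 10 11 3
f 11 1 12
f 11 12 3
f 12 1 13
f 12 13 3
f 13 1 14
f 13 14 3
f 14 1 2
f 14 2 3
f 16 15 18
f 16 18 17
f 18 15 19
f 18 19 17
f 19 15 20
f 19 20 17
f 20 15 21
f 20 21 17
f 21 15 22
f 21 22 17
f 22 15 23
f 22 23 17
f 23 15 24
f 23 24 17
f 24 15 25
f 24 25 17
f 25 15 26
f 25 26 17
f 26 15 27
f 26 27 17
f 27 15 16
f 27 16 17



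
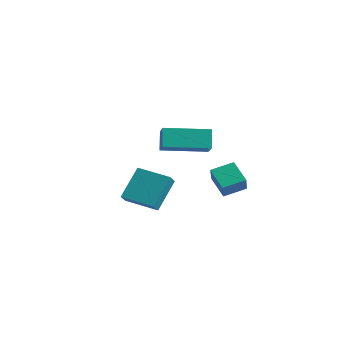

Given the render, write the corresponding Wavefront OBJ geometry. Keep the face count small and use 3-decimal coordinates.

v -4.025 1.045 -1.693
v -4.212 2.237 -0.148
v -4.427 1.641 -2.201
v -4.614 2.832 -0.656
v -2.486 1.768 -2.064
v -2.673 2.959 -0.519
v -2.888 2.363 -2.572
v -3.075 3.555 -1.027
v 0.411 3.482 -0.994
v -0.617 3.665 -0.203
v 0.885 4.505 -0.615
v -0.143 4.688 0.176
v 0.943 2.932 -0.176
v -0.085 3.115 0.615
v 1.417 3.955 0.203
v 0.389 4.138 0.994
v 1.764 -1.342 3.55
v 1.367 -0.976 4.485
v 0.999 -0.845 3.031
v 0.601 -0.479 3.966
v 2.999 0.399 3.394
v 2.601 0.765 4.329
v 2.233 0.896 2.875
v 1.836 1.262 3.81
f 2 4 1
f 5 2 1
f 1 4 3
f 3 5 1
f 2 8 4
f 6 2 5
f 6 8 2
f 4 8 3
f 7 5 3
f 3 8 7
f 7 6 5
f 8 6 7
f 10 12 9
f 13 10 9
f 9 12 11
f 11 13 9
f 10 16 12
f 14 10 13
f 14 16 10
f 12 16 11
f 15 13 11
f 11 16 15
f 15 14 13
f 16 14 15
f 18 20 17
f 21 18 17
f 17 20 19
f 19 21 17
f 18 24 20
f 22 18 21
f 22 24 18
f 20 24 19
f 23 21 19
f 19 24 23
f 23 22 21
f 24 22 23



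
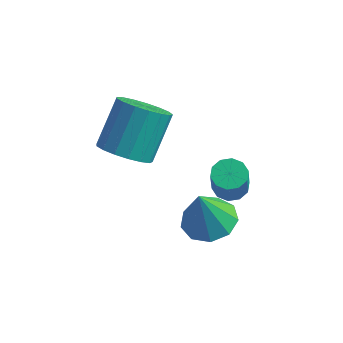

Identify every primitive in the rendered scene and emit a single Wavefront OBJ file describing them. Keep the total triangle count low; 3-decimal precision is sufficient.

v 2.46 0.894 -1.245
v 3.422 0.5 -1.216
v 2.24 0.486 0.505
v 3.438 1.192 -1.052
v 2.996 1.745 -0.978
v 2.304 1.9 -1.03
v 1.684 1.584 -1.181
v 1.428 0.946 -1.363
v 1.655 0.283 -1.489
v 2.258 -0.093 -1.501
v 2.956 -0.008 -1.393
v 1.805 4.013 -2.666
v 2.358 3.638 -2.876
v 2.527 3.152 -1.564
v 1.975 3.527 -1.354
v 2.5 4.027 -2.751
v 2.669 3.541 -1.438
v 2.377 4.411 -2.593
v 2.546 3.924 -1.28
v 2.035 4.642 -2.463
v 2.205 4.156 -1.15
v 1.606 4.634 -2.411
v 1.775 4.147 -1.098
v 1.253 4.388 -2.456
v 1.422 3.902 -1.144
v 1.111 3.999 -2.582
v 1.28 3.513 -1.269
v 1.234 3.616 -2.74
v 1.403 3.129 -1.427
v 1.575 3.384 -2.87
v 1.745 2.898 -1.557
v 2.005 3.393 -2.922
v 2.174 2.906 -1.609
v -1.459 1.951 -0.248
v -0.784 2.553 -0.838
v -0.706 3.991 0.718
v -1.381 3.389 1.308
v -1.252 2.724 -0.973
v -1.175 4.162 0.583
v -1.768 2.718 -0.942
v -1.691 4.157 0.614
v -2.213 2.537 -0.752
v -2.136 3.975 0.804
v -2.485 2.221 -0.446
v -2.408 3.659 1.109
v -2.523 1.843 -0.095
v -2.445 3.281 1.46
v -2.316 1.49 0.221
v -2.238 2.928 1.776
v -1.913 1.243 0.429
v -1.835 2.681 1.985
v -1.406 1.158 0.483
v -1.328 2.596 2.039
v -0.911 1.254 0.369
v -0.833 2.692 1.925
v -0.542 1.51 0.114
v -0.464 2.948 1.67
v -0.382 1.867 -0.224
v -0.305 3.305 1.332
v -0.47 2.244 -0.568
v -0.392 3.682 0.988
f 2 1 4
f 2 4 3
f 4 1 5
f 4 5 3
f 5 1 6
f 5 6 3
f 6 1 7
f 6 7 3
f 7 1 8
f 7 8 3
f 8 1 9
f 8 9 3
f 9 1 10
f 9 10 3
f 10 1 11
f 10 11 3
f 11 1 2
f 11 2 3
f 13 12 16
f 13 16 14
f 14 16 17
f 14 17 15
f 16 12 18
f 16 18 17
f 17 18 19
f 17 19 15
f 18 12 20
f 18 20 19
f 19 20 21
f 19 21 15
f 20 12 22
f 20 22 21
f 21 22 23
f 21 23 15
f 22 12 24
f 22 24 23
f 23 24 25
f 23 25 15
f 24 12 26
f 24 26 25
f 25 26 27
f 25 27 15
f 26 12 28
f 26 28 27
f 27 28 29
f 27 29 15
f 28 12 30
f 28 30 29
f 29 30 31
f 29 31 15
f 30 12 32
f 30 32 31
f 31 32 33
f 31 33 15
f 32 12 13
f 32 13 33
f 33 13 14
f 33 14 15
f 35 34 38
f 35 38 36
f 36 38 39
f 36 39 37
f 38 34 40
f 38 40 39
f 39 40 41
f 39 41 37
f 40 34 42
f 40 42 41
f 41 42 43
f 41 43 37
f 42 34 44
f 42 44 43
f 43 44 45
f 43 45 37
f 44 34 46
f 44 46 45
f 45 46 47
f 45 47 37
f 46 34 48
f 46 48 47
f 47 48 49
f 47 49 37
f 48 34 50
f 48 50 49
f 49 50 51
f 49 51 37
f 50 34 52
f 50 52 51
f 51 52 53
f 51 53 37
f 52 34 54
f 52 54 53
f 53 54 55
f 53 55 37
f 54 34 56
f 54 56 55
f 55 56 57
f 55 57 37
f 56 34 58
f 56 58 57
f 57 58 59
f 57 59 37
f 58 34 60
f 58 60 59
f 59 60 61
f 59 61 37
f 60 34 35
f 60 35 61
f 61 35 36
f 61 36 37



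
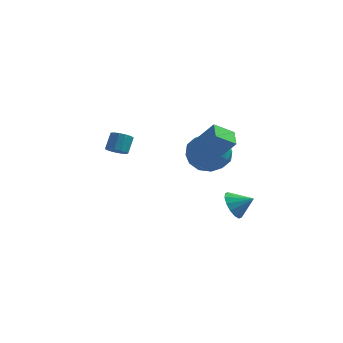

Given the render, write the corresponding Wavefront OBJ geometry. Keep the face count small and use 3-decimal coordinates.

v 1.543 3.329 -4.132
v 1.949 2.843 -4.743
v 2.537 3.451 -3.568
v 1.981 3.272 -4.893
v 1.896 3.716 -4.839
v 1.717 4.056 -4.596
v 1.49 4.202 -4.228
v 1.278 4.114 -3.835
v 1.137 3.815 -3.521
v 1.104 3.386 -3.371
v 1.189 2.942 -3.425
v 1.369 2.602 -3.668
v 1.595 2.456 -4.036
v 1.808 2.544 -4.429
v -3.801 1.281 -0.086
v -3.235 1.343 -0.195
v -3.152 1.981 0.597
v -3.719 1.919 0.706
v -3.388 1.576 -0.366
v -3.305 2.213 0.426
v -3.672 1.715 -0.449
v -3.589 2.352 0.343
v -3.997 1.717 -0.416
v -3.914 2.354 0.376
v -4.26 1.58 -0.278
v -4.177 2.217 0.514
v -4.377 1.348 -0.08
v -4.295 1.986 0.712
v -4.312 1.095 0.117
v -4.229 1.733 0.909
v -4.084 0.902 0.249
v -4.002 1.539 1.041
v -3.767 0.829 0.275
v -3.684 1.466 1.067
v -3.46 0.899 0.186
v -3.378 1.536 0.978
v -3.262 1.091 0.011
v -3.179 1.728 0.803
v 1.37 2.201 0.282
v 1.971 1.232 0.683
v -0.291 1.168 0.277
v 0.31 0.199 0.678
v 0.153 1.155 1.401
v 1.18 1.794 1.405
v 0.5 0.606 -0.445
v 1.527 1.245 -0.441
v 1.434 0.247 0.234
v 1.22 0.585 1.375
v 0.46 1.815 -0.415
v 0.246 2.153 0.726
v 1.816 1.808 0.483
v -0.136 0.592 0.477
v -0.229 1.154 0.902
v 0.125 0.585 1.138
v 1.351 2.138 0.907
v 1.705 1.568 1.143
v 0.636 1.522 1.565
v -0.025 0.832 -0.183
v 0.329 0.262 0.053
v 1.555 1.815 -0.178
v 1.909 1.246 0.058
v 1.044 0.878 -0.605
v 1.854 0.659 0.455
v 0.878 0.051 0.452
v 0.99 0.291 -0.208
v 1.593 0.666 -0.206
v 1.728 0.858 1.125
v 0.752 0.25 1.122
v 0.659 0.812 1.547
v 1.263 1.188 1.549
v 1.412 0.278 0.861
v 0.928 2.15 -0.162
v -0.048 1.542 -0.165
v 0.417 1.212 -0.589
v 1.021 1.588 -0.587
v 0.802 2.349 0.508
v -0.174 1.741 0.505
v 0.087 1.734 1.166
v 0.69 2.109 1.168
v 0.268 2.122 0.099
v 1.437 -0.648 0.697
v 0.588 -1.177 1.341
v 1.114 0.246 1.006
v 0.265 -0.282 1.65
v 2.655 -0.738 2.23
v 1.806 -1.266 2.874
v 2.332 0.157 2.539
v 1.483 -0.372 3.183
f 2 1 4
f 2 4 3
f 4 1 5
f 4 5 3
f 5 1 6
f 5 6 3
f 6 1 7
f 6 7 3
f 7 1 8
f 7 8 3
f 8 1 9
f 8 9 3
f 9 1 10
f 9 10 3
f 10 1 11
f 10 11 3
f 11 1 12
f 11 12 3
f 12 1 13
f 12 13 3
f 13 1 14
f 13 14 3
f 14 1 2
f 14 2 3
f 16 15 19
f 16 19 17
f 17 19 20
f 17 20 18
f 19 15 21
f 19 21 20
f 20 21 22
f 20 22 18
f 21 15 23
f 21 23 22
f 22 23 24
f 22 24 18
f 23 15 25
f 23 25 24
f 24 25 26
f 24 26 18
f 25 15 27
f 25 27 26
f 26 27 28
f 26 28 18
f 27 15 29
f 27 29 28
f 28 29 30
f 28 30 18
f 29 15 31
f 29 31 30
f 30 31 32
f 30 32 18
f 31 15 33
f 31 33 32
f 32 33 34
f 32 34 18
f 33 15 35
f 33 35 34
f 34 35 36
f 34 36 18
f 35 15 37
f 35 37 36
f 36 37 38
f 36 38 18
f 37 15 16
f 37 16 38
f 38 16 17
f 38 17 18
f 39 76 55
f 76 50 79
f 55 79 44
f 76 79 55
f 39 55 51
f 55 44 56
f 51 56 40
f 55 56 51
f 39 51 60
f 51 40 61
f 60 61 46
f 51 61 60
f 39 60 72
f 60 46 75
f 72 75 49
f 60 75 72
f 39 72 76
f 72 49 80
f 76 80 50
f 72 80 76
f 40 56 67
f 56 44 70
f 67 70 48
f 56 70 67
f 44 79 57
f 79 50 78
f 57 78 43
f 79 78 57
f 50 80 77
f 80 49 73
f 77 73 41
f 80 73 77
f 49 75 74
f 75 46 62
f 74 62 45
f 75 62 74
f 46 61 66
f 61 40 63
f 66 63 47
f 61 63 66
f 42 68 54
f 68 48 69
f 54 69 43
f 68 69 54
f 42 54 52
f 54 43 53
f 52 53 41
f 54 53 52
f 42 52 59
f 52 41 58
f 59 58 45
f 52 58 59
f 42 59 64
f 59 45 65
f 64 65 47
f 59 65 64
f 42 64 68
f 64 47 71
f 68 71 48
f 64 71 68
f 43 69 57
f 69 48 70
f 57 70 44
f 69 70 57
f 41 53 77
f 53 43 78
f 77 78 50
f 53 78 77
f 45 58 74
f 58 41 73
f 74 73 49
f 58 73 74
f 47 65 66
f 65 45 62
f 66 62 46
f 65 62 66
f 48 71 67
f 71 47 63
f 67 63 40
f 71 63 67
f 82 84 81
f 85 82 81
f 81 84 83
f 83 85 81
f 82 88 84
f 86 82 85
f 86 88 82
f 84 88 83
f 87 85 83
f 83 88 87
f 87 86 85
f 88 86 87



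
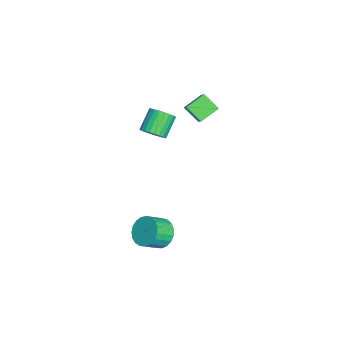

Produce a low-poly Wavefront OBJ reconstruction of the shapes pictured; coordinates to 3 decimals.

v -2.42 -2.672 -1.386
v -1.985 -2.796 -0.865
v -2.885 -2.371 -0.013
v -3.32 -2.248 -0.534
v -1.923 -2.541 -0.926
v -2.823 -2.116 -0.074
v -1.936 -2.306 -1.057
v -2.836 -1.882 -0.205
v -2.023 -2.127 -1.239
v -2.923 -1.703 -0.387
v -2.171 -2.031 -1.442
v -3.071 -1.607 -0.59
v -2.356 -2.033 -1.637
v -3.256 -1.608 -0.786
v -2.552 -2.132 -1.794
v -3.452 -1.707 -0.942
v -2.727 -2.313 -1.889
v -3.627 -1.889 -1.037
v -2.855 -2.549 -1.907
v -3.755 -2.124 -1.055
v -2.917 -2.804 -1.846
v -3.817 -2.379 -0.994
v -2.904 -3.038 -1.715
v -3.804 -2.614 -0.863
v -2.817 -3.217 -1.533
v -3.717 -2.793 -0.681
v -2.669 -3.313 -1.33
v -3.569 -2.889 -0.478
v -2.484 -3.312 -1.134
v -3.384 -2.887 -0.283
v -2.288 -3.213 -0.978
v -3.188 -2.788 -0.126
v -2.113 -3.031 -0.883
v -3.013 -2.607 -0.031
v -2.115 -0.476 -0.077
v -2.551 -1.186 0.578
v -2.734 0.333 0.388
v -3.17 -0.376 1.043
v -1.47 -0.324 0.517
v -1.906 -1.033 1.172
v -2.089 0.486 0.982
v -2.525 -0.224 1.637
v 2.809 -1.977 -4.069
v 3.258 -1.368 -3.754
v 3.781 -2.094 -3.096
v 3.331 -2.703 -3.411
v 2.989 -1.373 -3.545
v 3.511 -2.098 -2.887
v 2.688 -1.482 -3.427
v 3.211 -2.207 -2.769
v 2.409 -1.677 -3.419
v 2.931 -2.402 -2.762
v 2.198 -1.923 -3.524
v 2.721 -2.649 -2.867
v 2.093 -2.179 -3.723
v 2.616 -2.905 -3.066
v 2.112 -2.401 -3.982
v 2.634 -3.126 -3.324
v 2.251 -2.549 -4.256
v 2.774 -3.274 -3.598
v 2.487 -2.598 -4.498
v 3.009 -3.323 -3.84
v 2.778 -2.54 -4.665
v 3.301 -3.265 -4.007
v 3.075 -2.384 -4.729
v 3.597 -3.11 -4.071
v 3.325 -2.159 -4.679
v 3.848 -2.884 -4.022
v 3.487 -1.901 -4.524
v 4.009 -2.627 -3.866
v 3.531 -1.657 -4.29
v 4.053 -2.383 -3.632
v 3.45 -1.469 -4.018
v 3.973 -2.194 -3.36
f 2 1 5
f 2 5 3
f 3 5 6
f 3 6 4
f 5 1 7
f 5 7 6
f 6 7 8
f 6 8 4
f 7 1 9
f 7 9 8
f 8 9 10
f 8 10 4
f 9 1 11
f 9 11 10
f 10 11 12
f 10 12 4
f 11 1 13
f 11 13 12
f 12 13 14
f 12 14 4
f 13 1 15
f 13 15 14
f 14 15 16
f 14 16 4
f 15 1 17
f 15 17 16
f 16 17 18
f 16 18 4
f 17 1 19
f 17 19 18
f 18 19 20
f 18 20 4
f 19 1 21
f 19 21 20
f 20 21 22
f 20 22 4
f 21 1 23
f 21 23 22
f 22 23 24
f 22 24 4
f 23 1 25
f 23 25 24
f 24 25 26
f 24 26 4
f 25 1 27
f 25 27 26
f 26 27 28
f 26 28 4
f 27 1 29
f 27 29 28
f 28 29 30
f 28 30 4
f 29 1 31
f 29 31 30
f 30 31 32
f 30 32 4
f 31 1 33
f 31 33 32
f 32 33 34
f 32 34 4
f 33 1 2
f 33 2 34
f 34 2 3
f 34 3 4
f 36 38 35
f 39 36 35
f 35 38 37
f 37 39 35
f 36 42 38
f 40 36 39
f 40 42 36
f 38 42 37
f 41 39 37
f 37 42 41
f 41 40 39
f 42 40 41
f 44 43 47
f 44 47 45
f 45 47 48
f 45 48 46
f 47 43 49
f 47 49 48
f 48 49 50
f 48 50 46
f 49 43 51
f 49 51 50
f 50 51 52
f 50 52 46
f 51 43 53
f 51 53 52
f 52 53 54
f 52 54 46
f 53 43 55
f 53 55 54
f 54 55 56
f 54 56 46
f 55 43 57
f 55 57 56
f 56 57 58
f 56 58 46
f 57 43 59
f 57 59 58
f 58 59 60
f 58 60 46
f 59 43 61
f 59 61 60
f 60 61 62
f 60 62 46
f 61 43 63
f 61 63 62
f 62 63 64
f 62 64 46
f 63 43 65
f 63 65 64
f 64 65 66
f 64 66 46
f 65 43 67
f 65 67 66
f 66 67 68
f 66 68 46
f 67 43 69
f 67 69 68
f 68 69 70
f 68 70 46
f 69 43 71
f 69 71 70
f 70 71 72
f 70 72 46
f 71 43 73
f 71 73 72
f 72 73 74
f 72 74 46
f 73 43 44
f 73 44 74
f 74 44 45
f 74 45 46



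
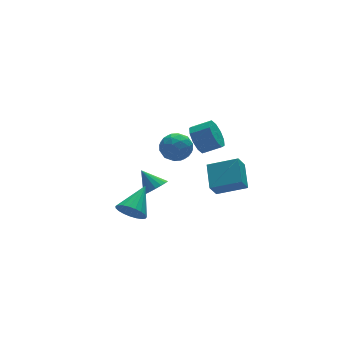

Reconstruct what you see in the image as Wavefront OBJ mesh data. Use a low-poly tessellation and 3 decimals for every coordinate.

v 2.106 0.886 -2.87
v 3.676 -0.177 -2.145
v 2.77 2.455 -2.007
v 4.34 1.392 -1.282
v 2.72 1.148 -3.818
v 4.29 0.085 -3.093
v 3.384 2.717 -2.955
v 4.954 1.654 -2.23
v 2.743 3.631 -0.48
v 3.345 3.806 -1.347
v 4.379 3.223 -0.747
v 3.777 3.049 0.12
v 3.407 4.329 -0.947
v 4.441 3.746 -0.347
v 3.216 4.585 -0.368
v 4.25 4.002 0.232
v 2.844 4.477 0.168
v 3.878 3.894 0.768
v 2.433 4.046 0.456
v 3.467 3.463 1.057
v 2.141 3.457 0.387
v 3.175 2.874 0.987
v 2.079 2.934 -0.013
v 3.113 2.351 0.587
v 2.27 2.678 -0.592
v 3.304 2.095 0.008
v 2.642 2.786 -1.128
v 3.676 2.203 -0.528
v 3.053 3.217 -1.417
v 4.087 2.634 -0.816
v -4.229 -1.31 -1.231
v -3.617 -1.442 -1.972
v -2.731 -0.23 -0.189
v -3.797 -1.096 -2.073
v -4.052 -0.786 -2.028
v -4.337 -0.567 -1.845
v -4.604 -0.477 -1.556
v -4.805 -0.53 -1.211
v -4.907 -0.719 -0.869
v -4.892 -1.009 -0.59
v -4.762 -1.352 -0.422
v -4.539 -1.687 -0.393
v -4.263 -1.958 -0.51
v -3.982 -2.116 -0.751
v -3.742 -2.135 -1.075
v -3.587 -2.011 -1.426
v -3.543 -1.766 -1.744
v -0.836 0.775 2.473
v -0.247 0.264 1.767
v -1.233 -0.704 3.213
v -0.644 -1.215 2.507
v -0.186 -0.604 3.229
v 0.059 0.311 2.772
v -1.539 -0.751 2.208
v -1.294 0.164 1.751
v -0.682 -0.679 1.603
v 0.154 -0.588 2.234
v -1.634 0.148 2.746
v -0.798 0.239 3.377
v -0.507 0.65 2.055
v -0.973 -1.09 2.925
v -0.704 -0.73 3.349
v -0.358 -1.03 2.934
v -0.326 0.677 2.646
v 0.019 0.377 2.231
v 0.055 -0.133 3.09
v -1.499 -0.817 2.749
v -1.154 -1.117 2.334
v -1.122 0.59 2.046
v -0.776 0.29 1.631
v -1.535 -0.307 1.89
v -0.416 -0.205 1.544
v -0.65 -1.075 1.979
v -1.176 -0.802 1.803
v -1.031 -0.264 1.534
v 0.075 -0.152 1.915
v -0.158 -1.021 2.35
v 0.111 -0.662 2.774
v 0.255 -0.124 2.506
v -0.18 -0.706 1.819
v -1.322 0.581 2.63
v -1.555 -0.288 3.065
v -1.735 -0.316 2.474
v -1.591 0.222 2.206
v -0.83 0.635 3.001
v -1.064 -0.235 3.436
v -0.449 -0.176 3.446
v -0.304 0.362 3.177
v -1.3 0.266 3.161
v -0.219 3.376 -3.701
v 0.231 2.925 -3.08
v -0.661 4.424 -2.619
v 0.517 3.202 -3.232
v 0.634 3.519 -3.491
v 0.556 3.804 -3.798
v 0.3 3.99 -4.083
v -0.075 4.036 -4.281
v -0.482 3.931 -4.346
v -0.83 3.699 -4.263
v -1.037 3.392 -4.051
v -1.057 3.083 -3.76
v -0.885 2.84 -3.455
v -0.56 2.72 -3.206
v -0.158 2.751 -3.071
f 2 4 1
f 5 2 1
f 1 4 3
f 3 5 1
f 2 8 4
f 6 2 5
f 6 8 2
f 4 8 3
f 7 5 3
f 3 8 7
f 7 6 5
f 8 6 7
f 10 9 13
f 10 13 11
f 11 13 14
f 11 14 12
f 13 9 15
f 13 15 14
f 14 15 16
f 14 16 12
f 15 9 17
f 15 17 16
f 16 17 18
f 16 18 12
f 17 9 19
f 17 19 18
f 18 19 20
f 18 20 12
f 19 9 21
f 19 21 20
f 20 21 22
f 20 22 12
f 21 9 23
f 21 23 22
f 22 23 24
f 22 24 12
f 23 9 25
f 23 25 24
f 24 25 26
f 24 26 12
f 25 9 27
f 25 27 26
f 26 27 28
f 26 28 12
f 27 9 29
f 27 29 28
f 28 29 30
f 28 30 12
f 29 9 10
f 29 10 30
f 30 10 11
f 30 11 12
f 32 31 34
f 32 34 33
f 34 31 35
f 34 35 33
f 35 31 36
f 35 36 33
f 36 31 37
f 36 37 33
f 37 31 38
f 37 38 33
f 38 31 39
f 38 39 33
f 39 31 40
f 39 40 33
f 40 31 41
f 40 41 33
f 41 31 42
f 41 42 33
f 42 31 43
f 42 43 33
f 43 31 44
f 43 44 33
f 44 31 45
f 44 45 33
f 45 31 46
f 45 46 33
f 46 31 47
f 46 47 33
f 47 31 32
f 47 32 33
f 48 85 64
f 85 59 88
f 64 88 53
f 85 88 64
f 48 64 60
f 64 53 65
f 60 65 49
f 64 65 60
f 48 60 69
f 60 49 70
f 69 70 55
f 60 70 69
f 48 69 81
f 69 55 84
f 81 84 58
f 69 84 81
f 48 81 85
f 81 58 89
f 85 89 59
f 81 89 85
f 49 65 76
f 65 53 79
f 76 79 57
f 65 79 76
f 53 88 66
f 88 59 87
f 66 87 52
f 88 87 66
f 59 89 86
f 89 58 82
f 86 82 50
f 89 82 86
f 58 84 83
f 84 55 71
f 83 71 54
f 84 71 83
f 55 70 75
f 70 49 72
f 75 72 56
f 70 72 75
f 51 77 63
f 77 57 78
f 63 78 52
f 77 78 63
f 51 63 61
f 63 52 62
f 61 62 50
f 63 62 61
f 51 61 68
f 61 50 67
f 68 67 54
f 61 67 68
f 51 68 73
f 68 54 74
f 73 74 56
f 68 74 73
f 51 73 77
f 73 56 80
f 77 80 57
f 73 80 77
f 52 78 66
f 78 57 79
f 66 79 53
f 78 79 66
f 50 62 86
f 62 52 87
f 86 87 59
f 62 87 86
f 54 67 83
f 67 50 82
f 83 82 58
f 67 82 83
f 56 74 75
f 74 54 71
f 75 71 55
f 74 71 75
f 57 80 76
f 80 56 72
f 76 72 49
f 80 72 76
f 91 90 93
f 91 93 92
f 93 90 94
f 93 94 92
f 94 90 95
f 94 95 92
f 95 90 96
f 95 96 92
f 96 90 97
f 96 97 92
f 97 90 98
f 97 98 92
f 98 90 99
f 98 99 92
f 99 90 100
f 99 100 92
f 100 90 101
f 100 101 92
f 101 90 102
f 101 102 92
f 102 90 103
f 102 103 92
f 103 90 104
f 103 104 92
f 104 90 91
f 104 91 92

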